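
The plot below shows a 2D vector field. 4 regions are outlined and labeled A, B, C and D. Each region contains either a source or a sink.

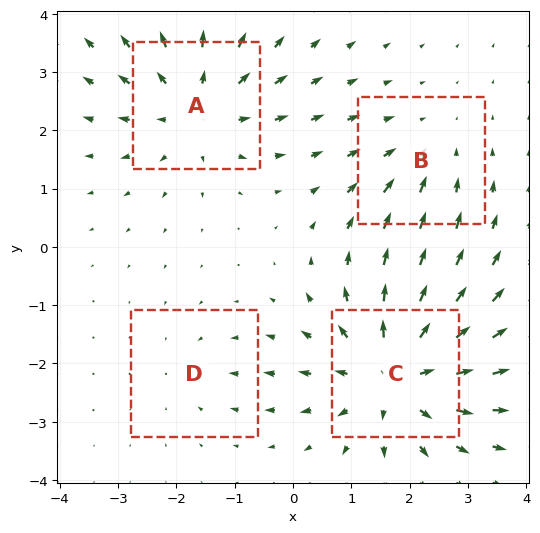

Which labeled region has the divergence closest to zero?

D

Divergence at each region's feature centre — A: about +5, B: about -3, C: about +6, D: about -2. Region D is closest to zero.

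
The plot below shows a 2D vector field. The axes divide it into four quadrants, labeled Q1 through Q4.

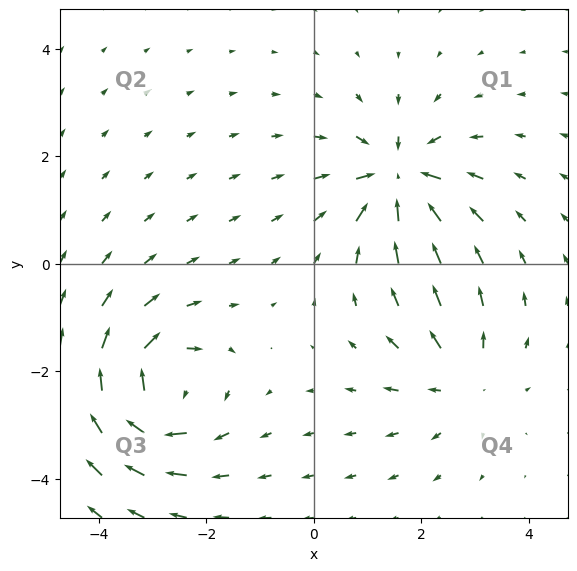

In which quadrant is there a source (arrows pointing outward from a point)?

The source sits at approximately (2.7, -2.2), which lies in quadrant Q4. The divergence there is about +3, positive as expected for a source.

Q4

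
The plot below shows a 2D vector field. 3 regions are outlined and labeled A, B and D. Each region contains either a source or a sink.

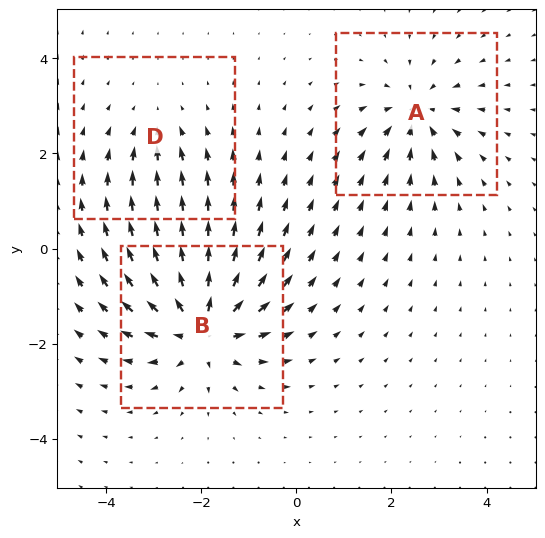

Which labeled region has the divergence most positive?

Divergence at each region's feature centre — A: about -4, B: about +6, D: about -2. Region B is most positive.

B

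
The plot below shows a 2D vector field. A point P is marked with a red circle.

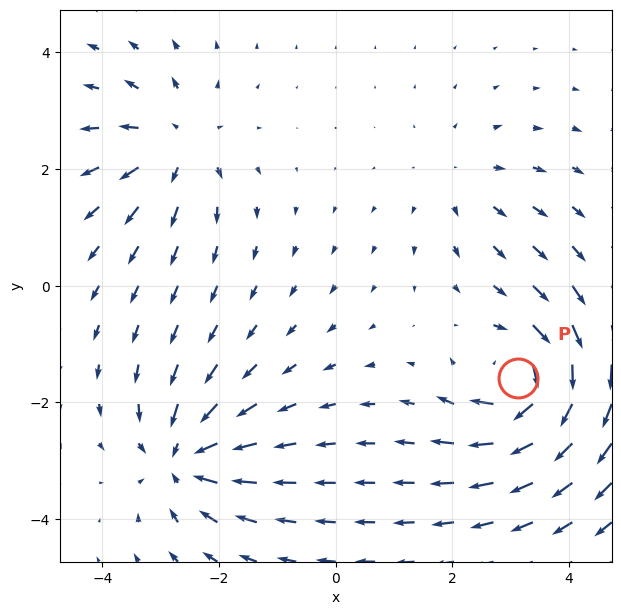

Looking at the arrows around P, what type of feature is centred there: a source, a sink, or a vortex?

vortex

At P (3.1, -1.6) the arrows circulate clockwise. Divergence ≈0, curl about -7 — near-zero divergence with nonzero curl is a vortex.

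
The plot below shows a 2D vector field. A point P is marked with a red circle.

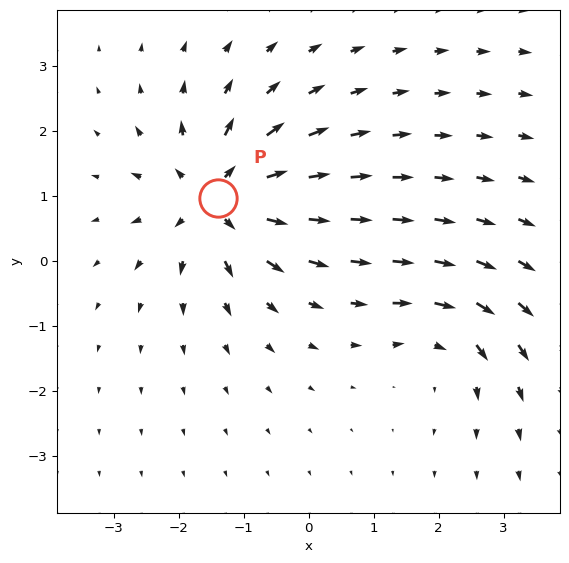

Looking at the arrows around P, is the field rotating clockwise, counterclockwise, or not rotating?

not rotating

Near P at (-1.4, 1.0) the arrows show no circulation. The curl there is ≈0.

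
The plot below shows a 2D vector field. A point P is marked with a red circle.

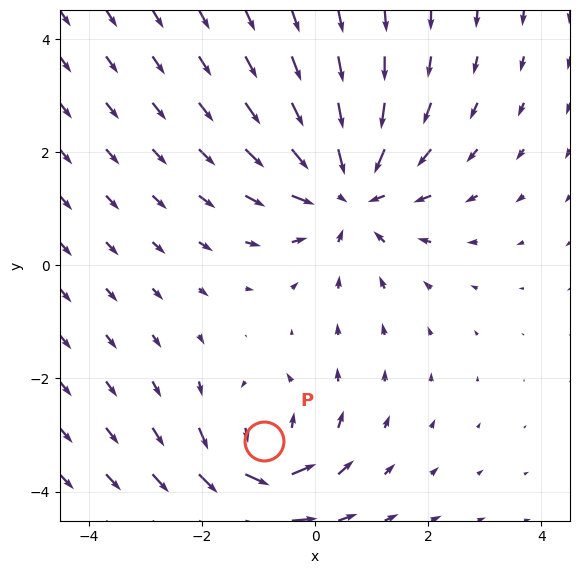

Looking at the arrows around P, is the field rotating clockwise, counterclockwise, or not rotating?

counterclockwise

Near P at (-0.9, -3.1) the arrows circulate counterclockwise. The curl (z-component) there is about +4; positive curl means counterclockwise rotation.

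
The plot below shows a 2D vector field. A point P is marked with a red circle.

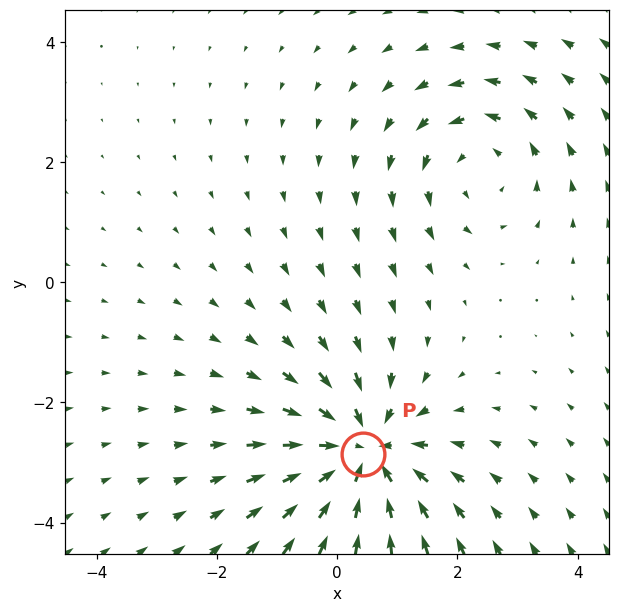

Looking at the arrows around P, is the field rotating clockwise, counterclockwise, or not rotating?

Near P at (0.4, -2.9) the arrows show no circulation. The curl there is ≈0.

not rotating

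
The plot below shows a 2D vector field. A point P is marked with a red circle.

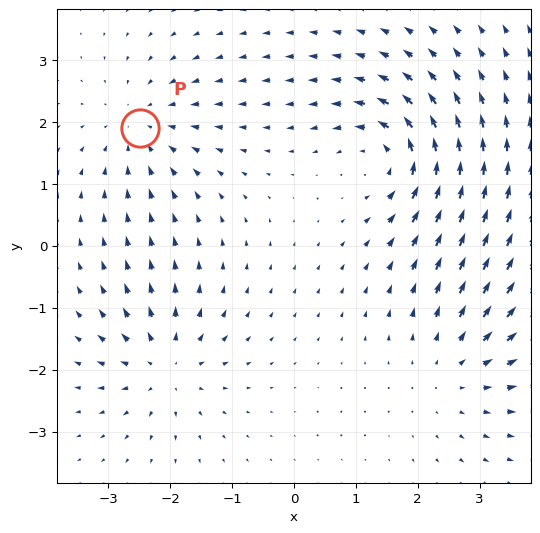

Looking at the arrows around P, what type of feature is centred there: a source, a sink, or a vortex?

At P (-2.5, 1.9) the arrows converge inward. Divergence about -4, curl ≈0 — negative divergence with near-zero curl is a sink.

sink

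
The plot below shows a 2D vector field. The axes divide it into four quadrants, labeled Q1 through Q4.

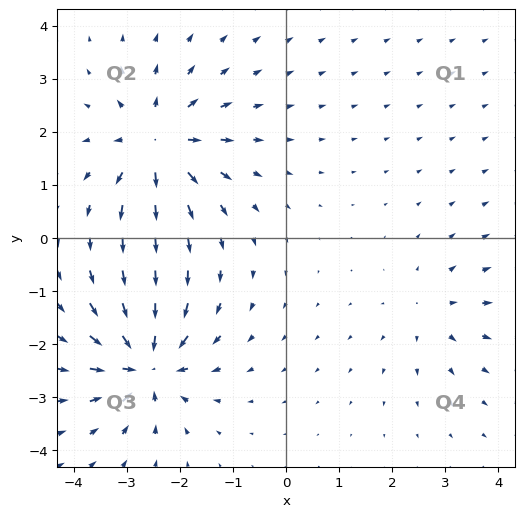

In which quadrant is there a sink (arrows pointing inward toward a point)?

Q3

The sink sits at approximately (-2.6, -2.4), which lies in quadrant Q3. The divergence there is about -7, negative as expected for a sink.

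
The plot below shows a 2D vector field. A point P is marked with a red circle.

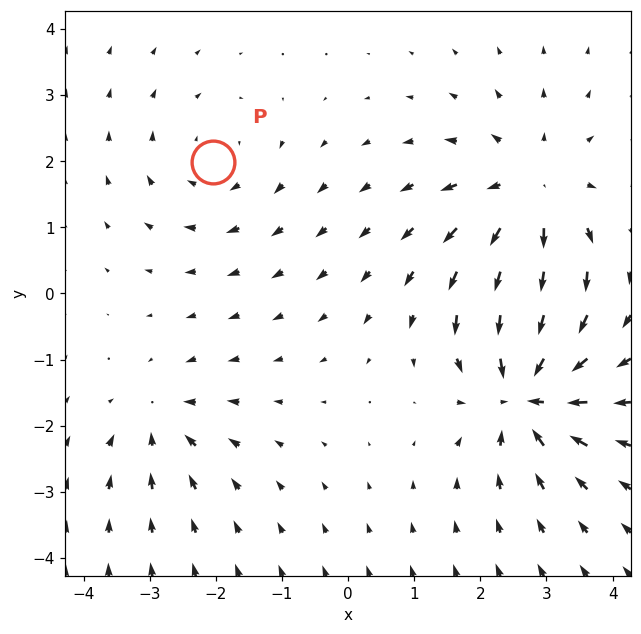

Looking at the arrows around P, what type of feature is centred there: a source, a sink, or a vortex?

At P (-2.0, 2.0) the arrows circulate clockwise. Divergence ≈0, curl about -3 — near-zero divergence with nonzero curl is a vortex.

vortex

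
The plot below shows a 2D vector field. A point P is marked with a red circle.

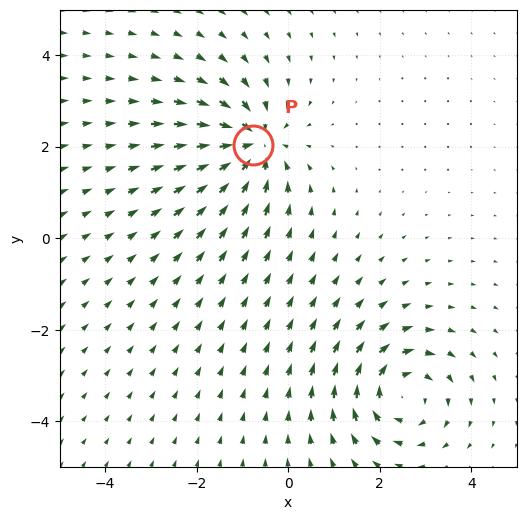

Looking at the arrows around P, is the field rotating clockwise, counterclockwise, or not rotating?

not rotating

Near P at (-0.8, 2.0) the arrows show no circulation. The curl there is ≈0.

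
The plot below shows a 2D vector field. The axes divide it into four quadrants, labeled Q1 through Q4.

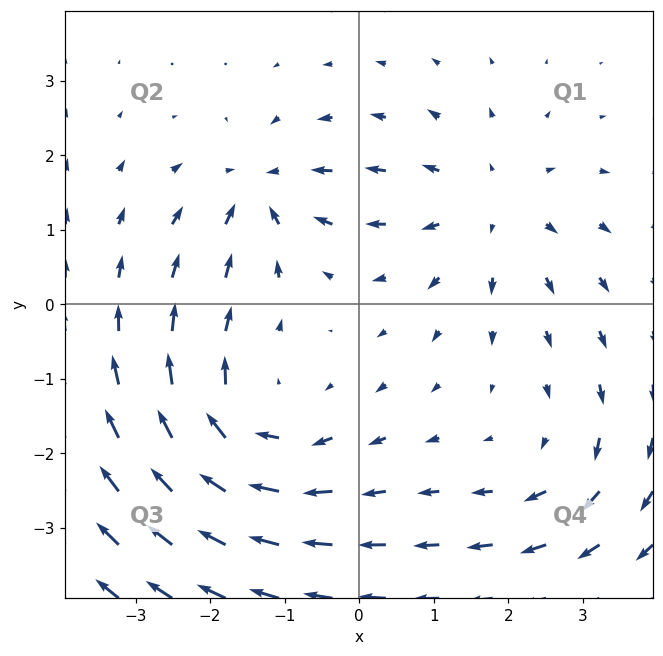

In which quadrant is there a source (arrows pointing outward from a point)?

Q1

The source sits at approximately (1.8, 1.3), which lies in quadrant Q1. The divergence there is about +3, positive as expected for a source.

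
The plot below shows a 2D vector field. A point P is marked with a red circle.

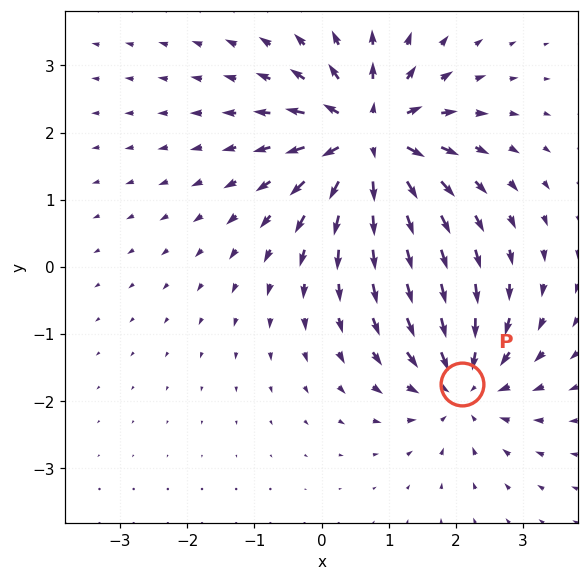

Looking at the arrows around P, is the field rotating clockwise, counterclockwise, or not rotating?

not rotating

Near P at (2.1, -1.7) the arrows show no circulation. The curl there is ≈0.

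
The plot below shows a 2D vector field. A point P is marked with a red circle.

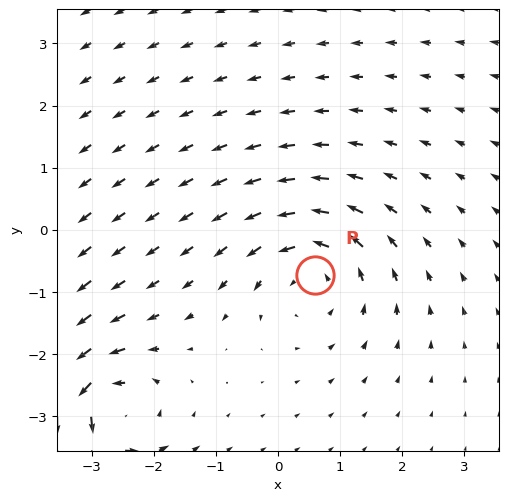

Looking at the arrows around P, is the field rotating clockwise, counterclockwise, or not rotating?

counterclockwise

Near P at (0.6, -0.7) the arrows circulate counterclockwise. The curl (z-component) there is about +3; positive curl means counterclockwise rotation.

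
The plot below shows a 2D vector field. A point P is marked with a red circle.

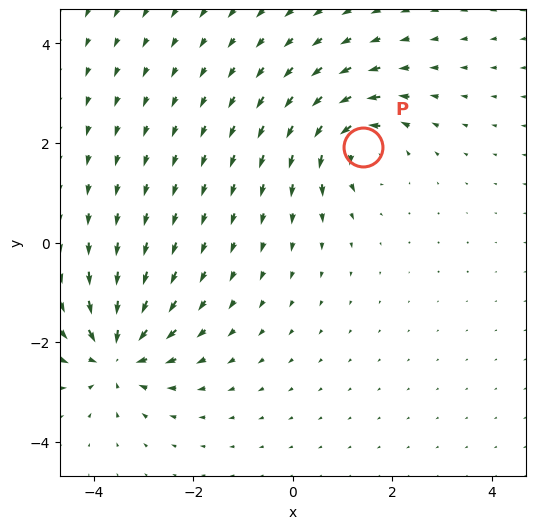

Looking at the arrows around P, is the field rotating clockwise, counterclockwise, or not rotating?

Near P at (1.4, 1.9) the arrows circulate counterclockwise. The curl (z-component) there is about +6; positive curl means counterclockwise rotation.

counterclockwise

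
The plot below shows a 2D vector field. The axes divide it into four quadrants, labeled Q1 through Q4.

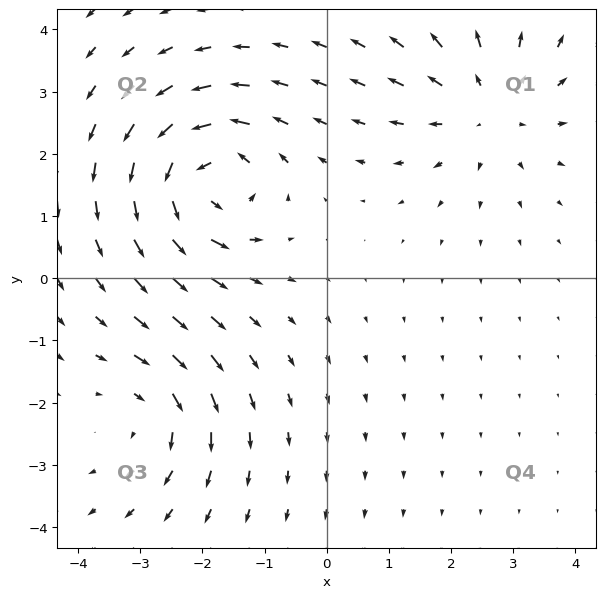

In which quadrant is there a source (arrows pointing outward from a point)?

Q1

The source sits at approximately (2.6, 2.8), which lies in quadrant Q1. The divergence there is about +3, positive as expected for a source.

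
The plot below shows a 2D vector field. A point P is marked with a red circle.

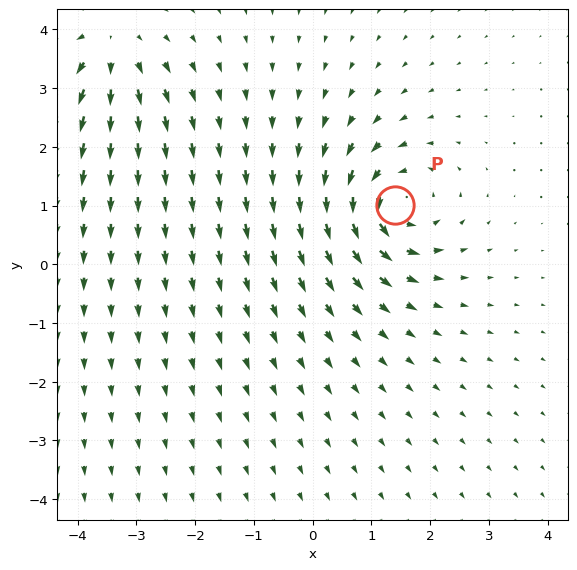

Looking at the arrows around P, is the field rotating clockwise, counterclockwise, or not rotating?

counterclockwise

Near P at (1.4, 1.0) the arrows circulate counterclockwise. The curl (z-component) there is about +5; positive curl means counterclockwise rotation.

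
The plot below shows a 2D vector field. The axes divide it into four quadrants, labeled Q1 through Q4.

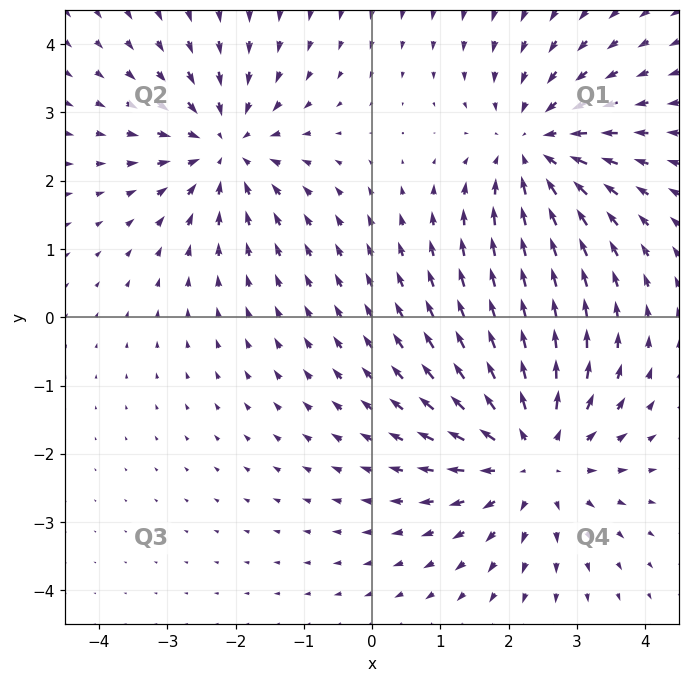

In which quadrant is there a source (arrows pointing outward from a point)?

Q4

The source sits at approximately (2.3, -2.0), which lies in quadrant Q4. The divergence there is about +4, positive as expected for a source.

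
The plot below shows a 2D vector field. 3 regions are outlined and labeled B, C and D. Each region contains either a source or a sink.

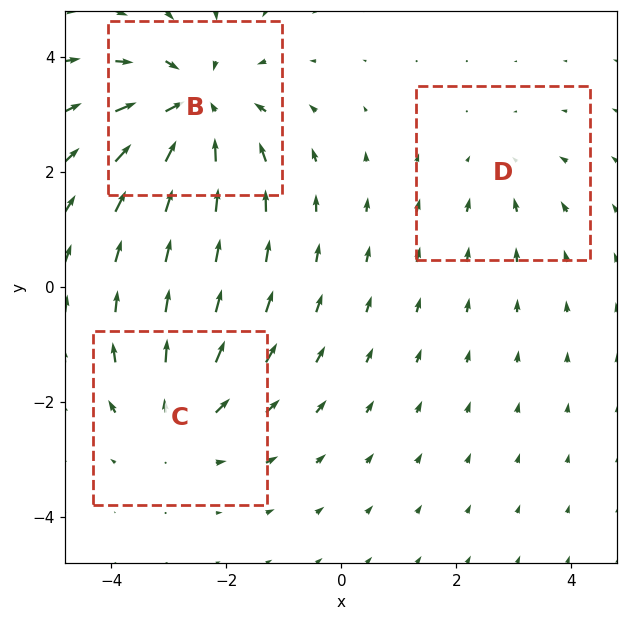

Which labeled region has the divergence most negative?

B

Divergence at each region's feature centre — B: about -4, C: about +3, D: about -2. Region B is most negative.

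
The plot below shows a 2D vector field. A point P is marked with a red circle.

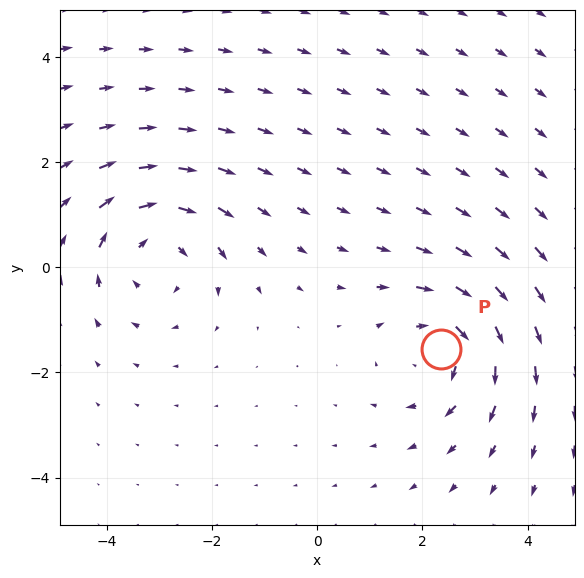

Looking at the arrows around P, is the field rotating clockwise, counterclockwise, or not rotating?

clockwise

Near P at (2.4, -1.6) the arrows circulate clockwise. The curl (z-component) there is about -5; negative curl means clockwise rotation.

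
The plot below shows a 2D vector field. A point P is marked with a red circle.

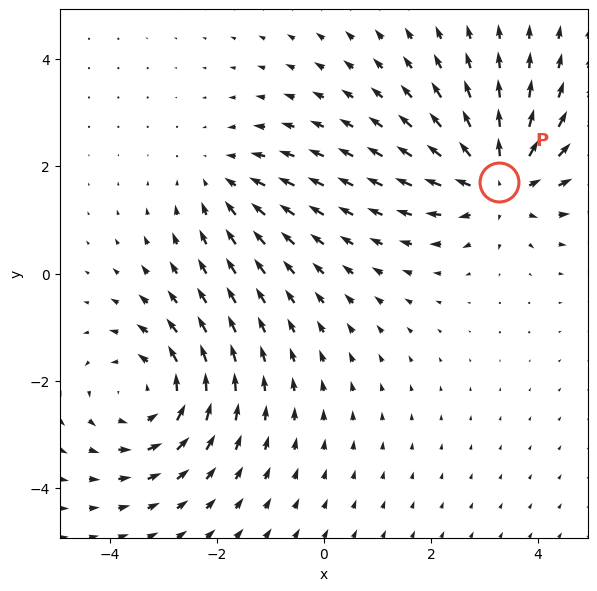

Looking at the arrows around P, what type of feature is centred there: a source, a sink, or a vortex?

At P (3.3, 1.7) the arrows spread outward. Divergence about +5, curl ≈0 — positive divergence with near-zero curl is a source.

source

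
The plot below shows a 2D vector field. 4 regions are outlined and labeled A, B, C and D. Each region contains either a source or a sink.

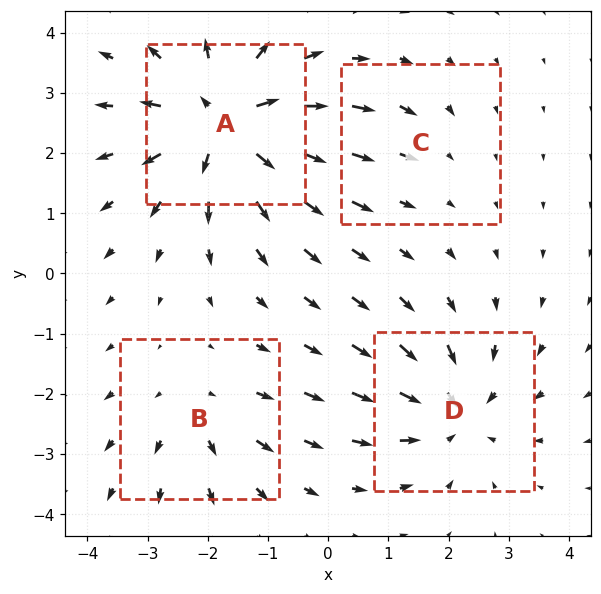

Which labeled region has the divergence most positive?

A

Divergence at each region's feature centre — A: about +7, B: about +3, C: about -2, D: about -5. Region A is most positive.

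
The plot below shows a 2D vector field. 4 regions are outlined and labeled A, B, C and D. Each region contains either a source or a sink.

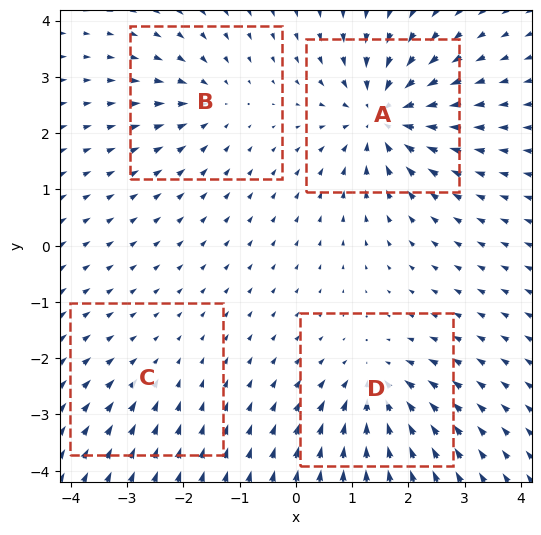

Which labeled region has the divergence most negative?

Divergence at each region's feature centre — A: about -8, B: about -4, C: about -2, D: about -6. Region A is most negative.

A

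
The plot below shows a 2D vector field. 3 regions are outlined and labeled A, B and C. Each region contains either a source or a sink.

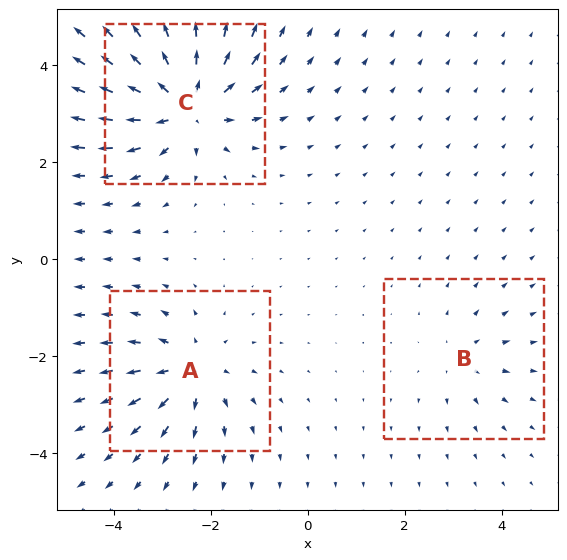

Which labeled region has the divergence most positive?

C

Divergence at each region's feature centre — A: about +4, B: about +2, C: about +6. Region C is most positive.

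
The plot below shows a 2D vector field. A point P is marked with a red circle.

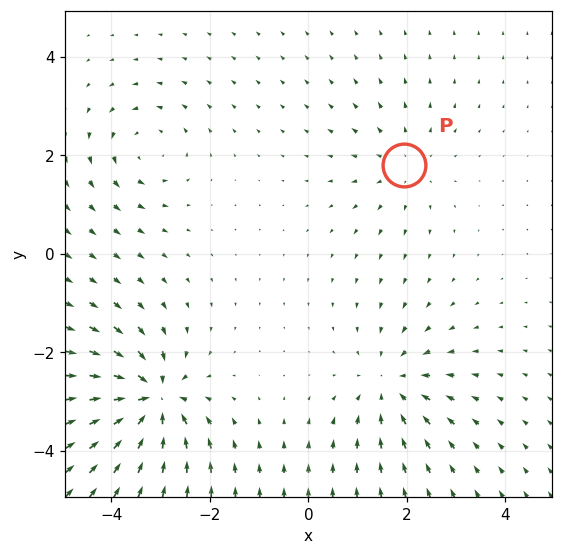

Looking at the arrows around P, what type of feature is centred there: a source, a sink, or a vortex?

At P (1.9, 1.8) the arrows spread outward. Divergence about +2, curl ≈0 — positive divergence with near-zero curl is a source.

source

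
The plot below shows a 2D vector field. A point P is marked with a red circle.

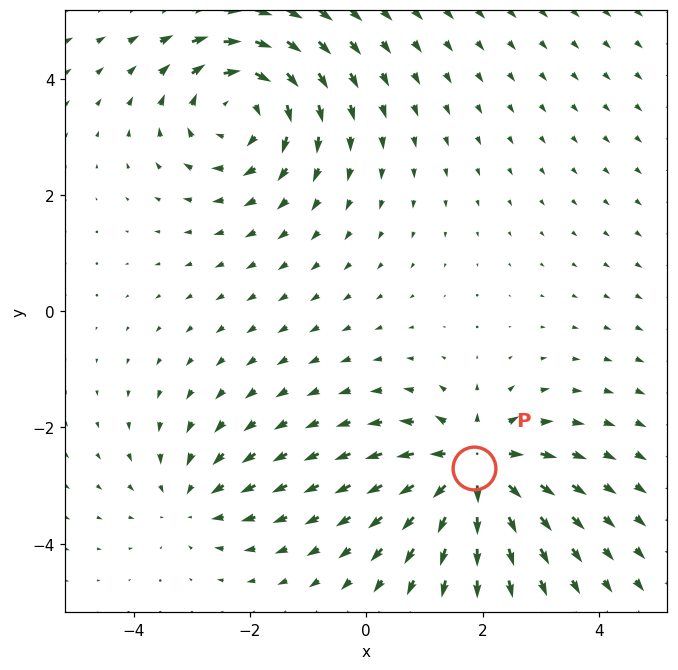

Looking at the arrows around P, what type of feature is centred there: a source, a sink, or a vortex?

source

At P (1.9, -2.7) the arrows spread outward. Divergence about +6, curl ≈0 — positive divergence with near-zero curl is a source.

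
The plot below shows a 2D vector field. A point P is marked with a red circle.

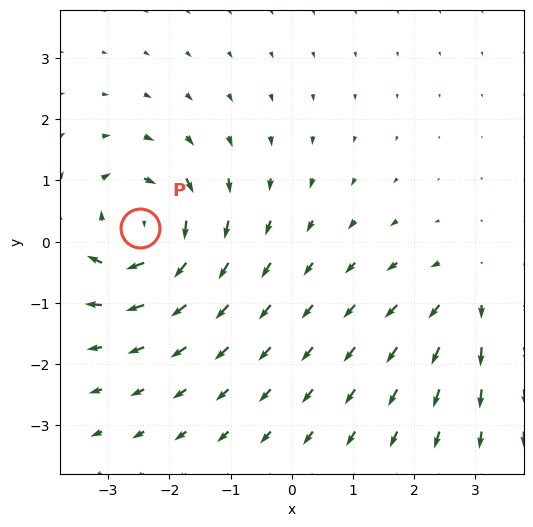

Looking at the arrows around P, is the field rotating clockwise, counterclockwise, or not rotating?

clockwise

Near P at (-2.5, 0.2) the arrows circulate clockwise. The curl (z-component) there is about -5; negative curl means clockwise rotation.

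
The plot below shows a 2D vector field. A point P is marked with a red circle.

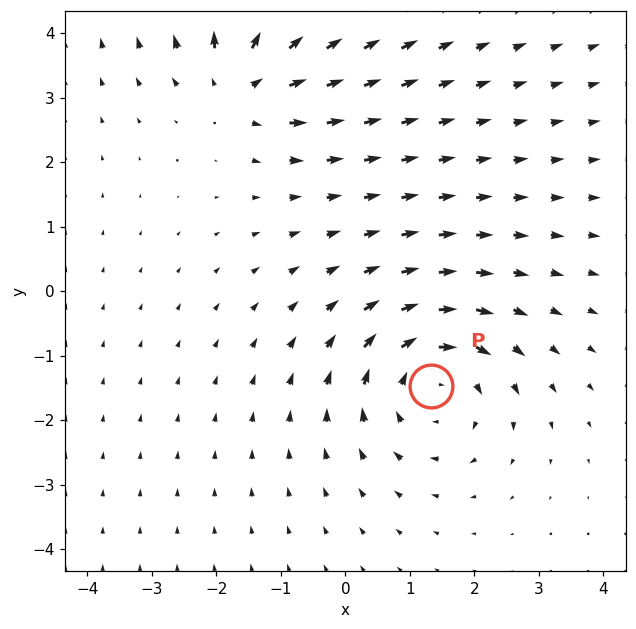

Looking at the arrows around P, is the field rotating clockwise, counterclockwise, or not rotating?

Near P at (1.3, -1.5) the arrows circulate clockwise. The curl (z-component) there is about -4; negative curl means clockwise rotation.

clockwise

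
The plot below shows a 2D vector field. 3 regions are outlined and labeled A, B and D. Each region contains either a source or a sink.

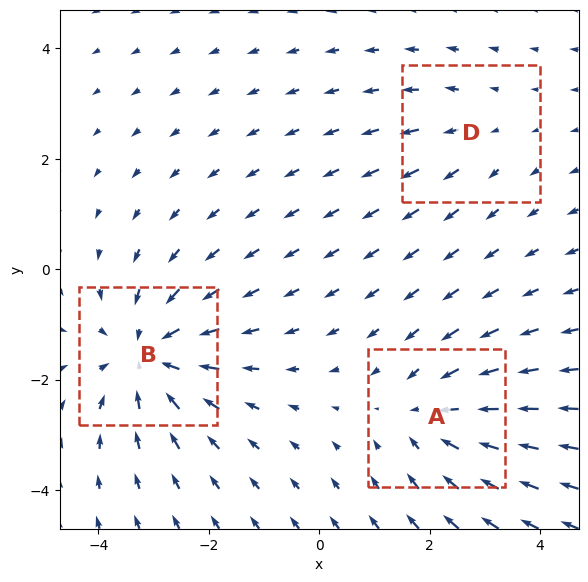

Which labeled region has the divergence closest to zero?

Divergence at each region's feature centre — A: about -3, B: about -4, D: about +2. Region D is closest to zero.

D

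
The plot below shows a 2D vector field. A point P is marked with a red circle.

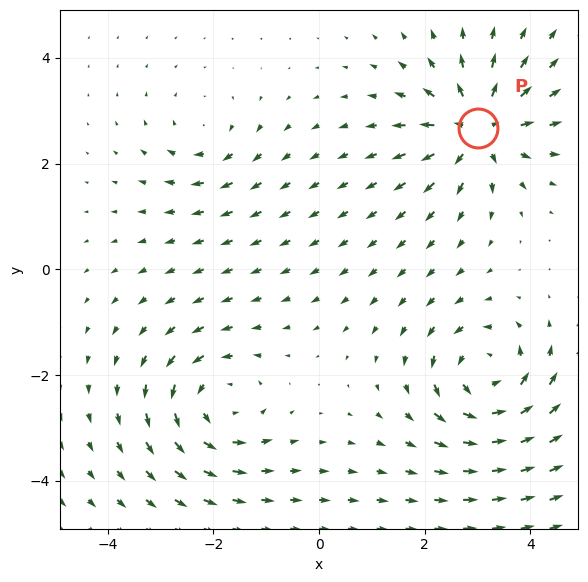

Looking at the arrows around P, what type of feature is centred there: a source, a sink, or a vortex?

source

At P (3.0, 2.7) the arrows spread outward. Divergence about +7, curl ≈0 — positive divergence with near-zero curl is a source.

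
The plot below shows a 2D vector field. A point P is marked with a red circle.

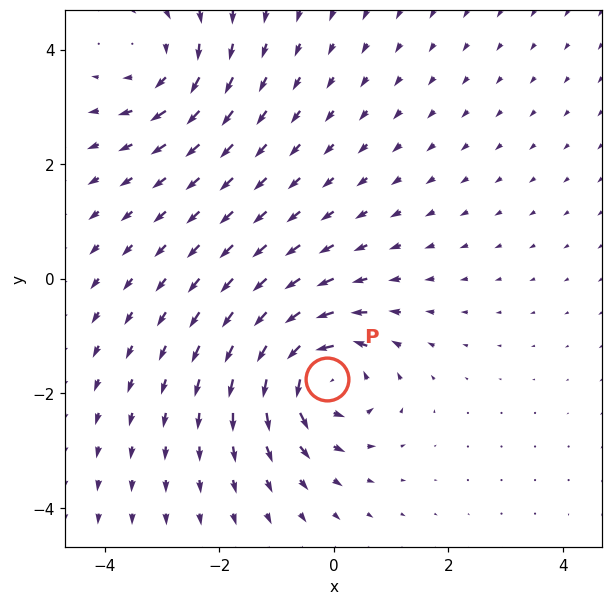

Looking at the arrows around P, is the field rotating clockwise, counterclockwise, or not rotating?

Near P at (-0.1, -1.8) the arrows circulate counterclockwise. The curl (z-component) there is about +7; positive curl means counterclockwise rotation.

counterclockwise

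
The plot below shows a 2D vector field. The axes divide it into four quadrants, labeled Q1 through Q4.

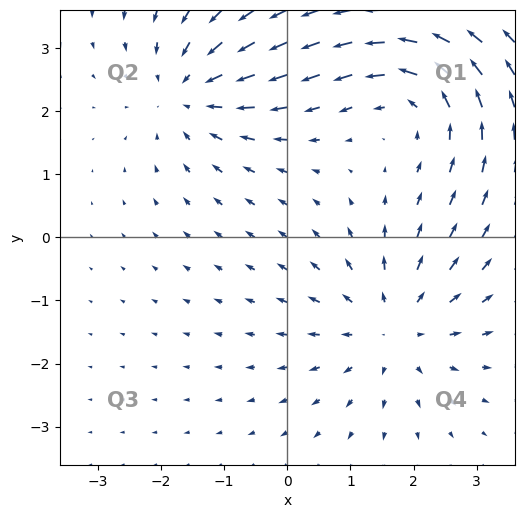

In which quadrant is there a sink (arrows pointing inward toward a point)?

The sink sits at approximately (-1.5, 2.3), which lies in quadrant Q2. The divergence there is about -4, negative as expected for a sink.

Q2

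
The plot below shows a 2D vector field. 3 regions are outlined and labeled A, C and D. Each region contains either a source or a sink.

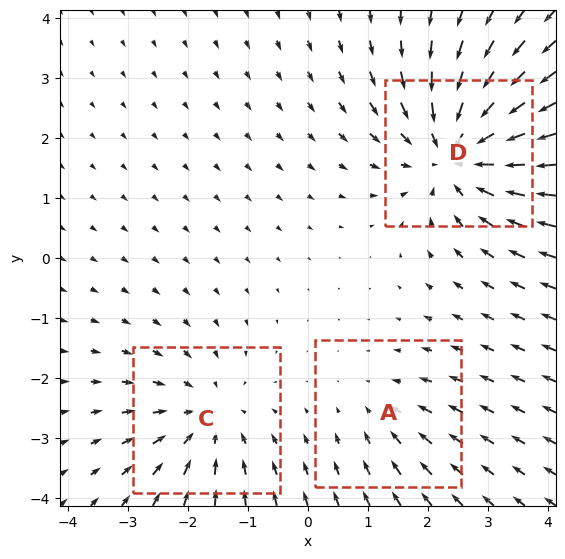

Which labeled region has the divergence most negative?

D

Divergence at each region's feature centre — A: about -2, C: about -3, D: about -5. Region D is most negative.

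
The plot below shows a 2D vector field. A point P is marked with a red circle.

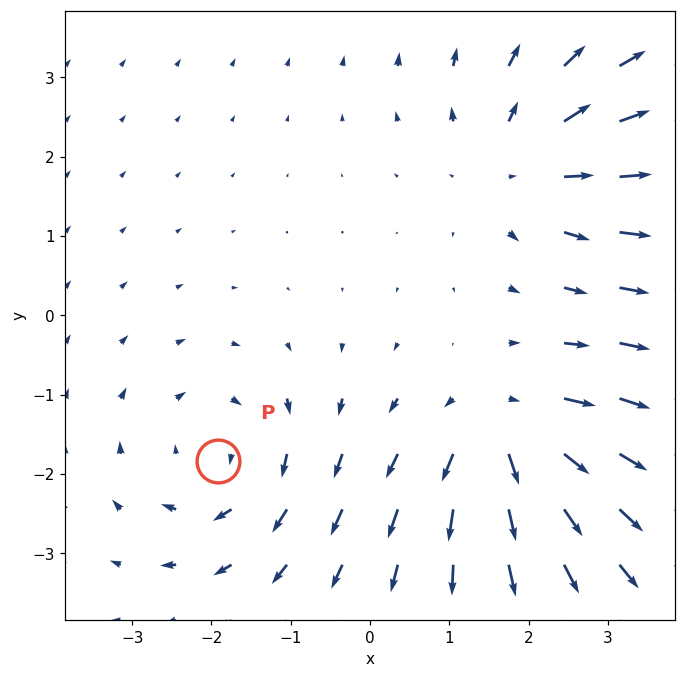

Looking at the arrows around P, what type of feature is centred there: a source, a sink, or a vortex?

At P (-1.9, -1.8) the arrows circulate clockwise. Divergence ≈0, curl about -3 — near-zero divergence with nonzero curl is a vortex.

vortex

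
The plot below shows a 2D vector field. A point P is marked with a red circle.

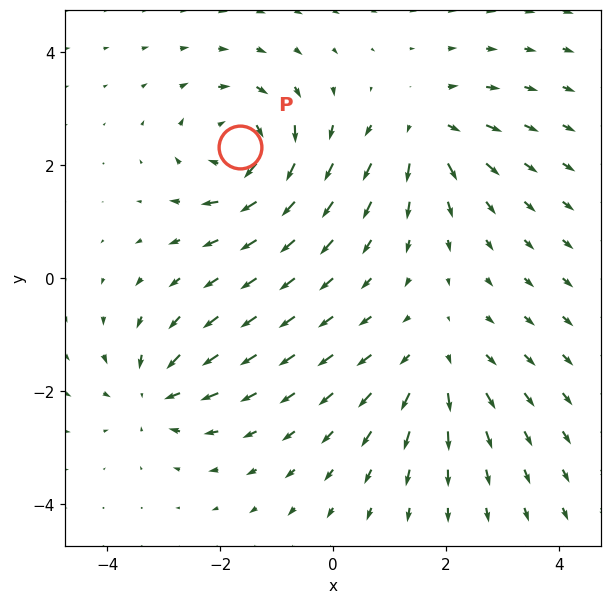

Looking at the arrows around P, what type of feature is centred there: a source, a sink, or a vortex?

At P (-1.6, 2.3) the arrows circulate clockwise. Divergence ≈0, curl about -6 — near-zero divergence with nonzero curl is a vortex.

vortex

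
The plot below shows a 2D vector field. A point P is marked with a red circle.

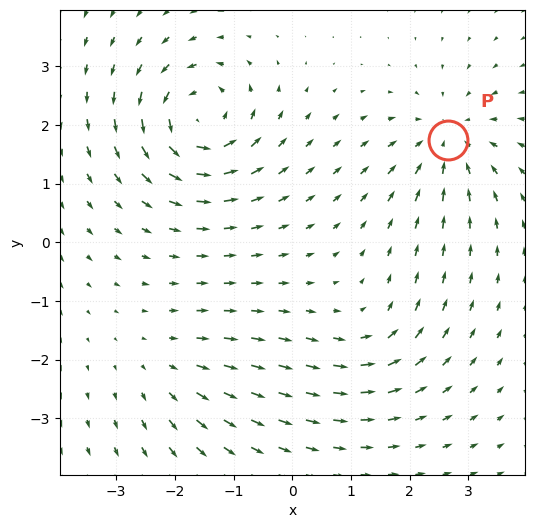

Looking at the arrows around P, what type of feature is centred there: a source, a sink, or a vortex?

At P (2.7, 1.8) the arrows converge inward. Divergence about -4, curl ≈0 — negative divergence with near-zero curl is a sink.

sink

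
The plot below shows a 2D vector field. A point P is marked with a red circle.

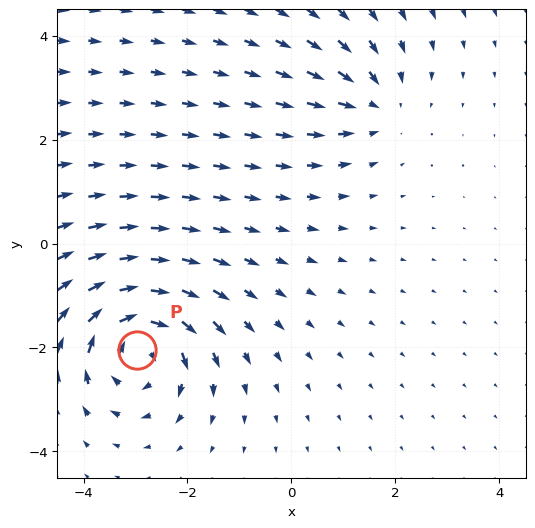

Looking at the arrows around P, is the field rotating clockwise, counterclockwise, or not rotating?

Near P at (-3.0, -2.1) the arrows circulate clockwise. The curl (z-component) there is about -5; negative curl means clockwise rotation.

clockwise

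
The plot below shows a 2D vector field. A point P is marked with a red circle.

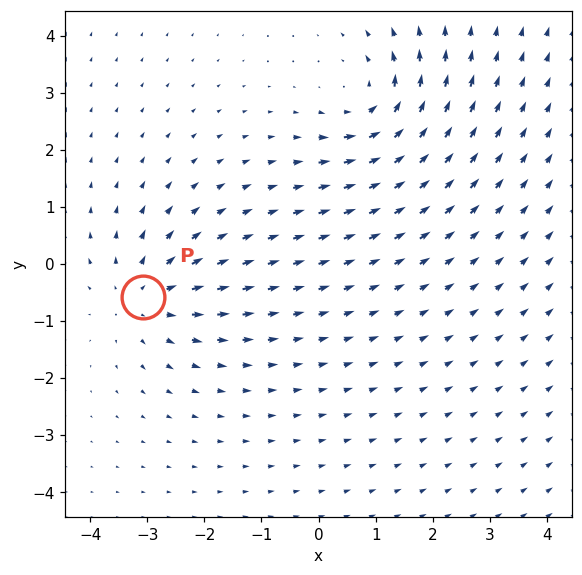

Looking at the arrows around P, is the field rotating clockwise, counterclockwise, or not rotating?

Near P at (-3.1, -0.6) the arrows show no circulation. The curl there is ≈0.

not rotating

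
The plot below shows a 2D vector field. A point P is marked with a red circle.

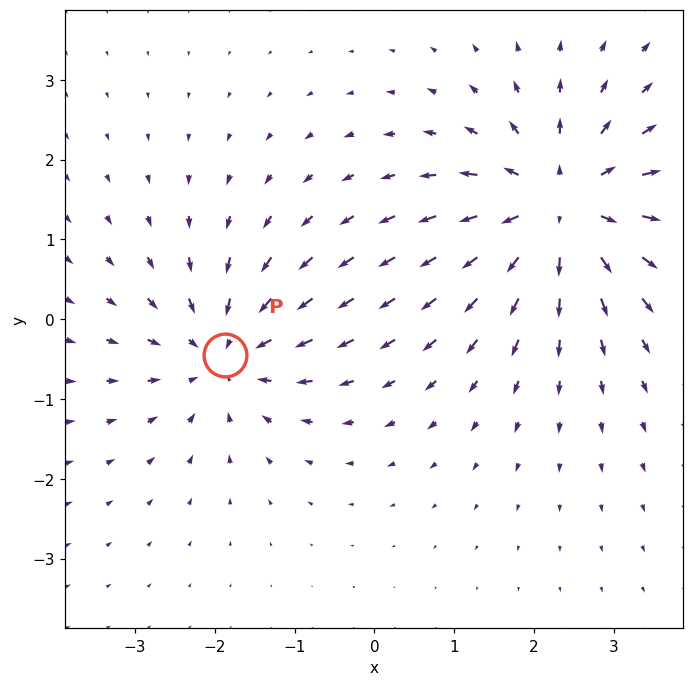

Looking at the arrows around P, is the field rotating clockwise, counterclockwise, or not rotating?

Near P at (-1.9, -0.5) the arrows show no circulation. The curl there is ≈0.

not rotating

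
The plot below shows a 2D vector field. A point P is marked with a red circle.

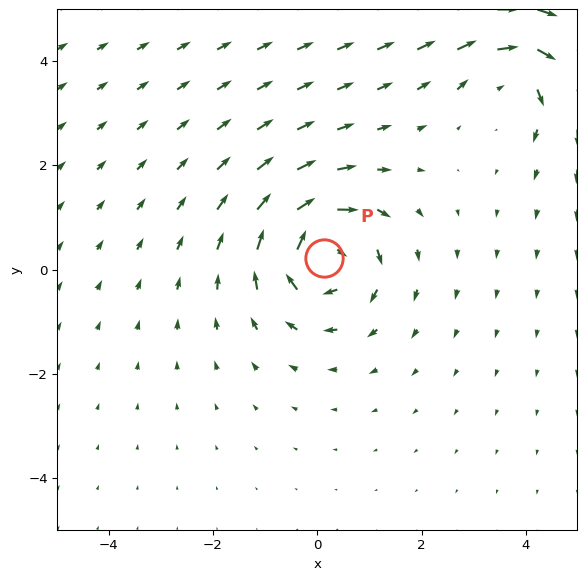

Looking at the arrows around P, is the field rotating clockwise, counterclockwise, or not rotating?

Near P at (0.1, 0.2) the arrows circulate clockwise. The curl (z-component) there is about -6; negative curl means clockwise rotation.

clockwise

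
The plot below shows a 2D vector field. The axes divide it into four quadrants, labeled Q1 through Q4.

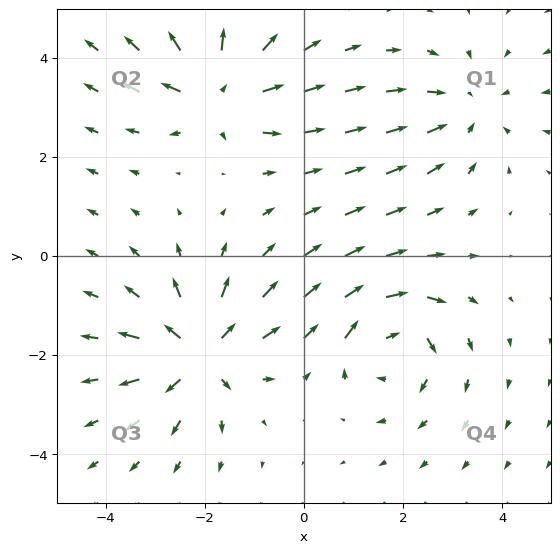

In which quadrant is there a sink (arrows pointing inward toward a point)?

Q1

The sink sits at approximately (3.3, 3.0), which lies in quadrant Q1. The divergence there is about -3, negative as expected for a sink.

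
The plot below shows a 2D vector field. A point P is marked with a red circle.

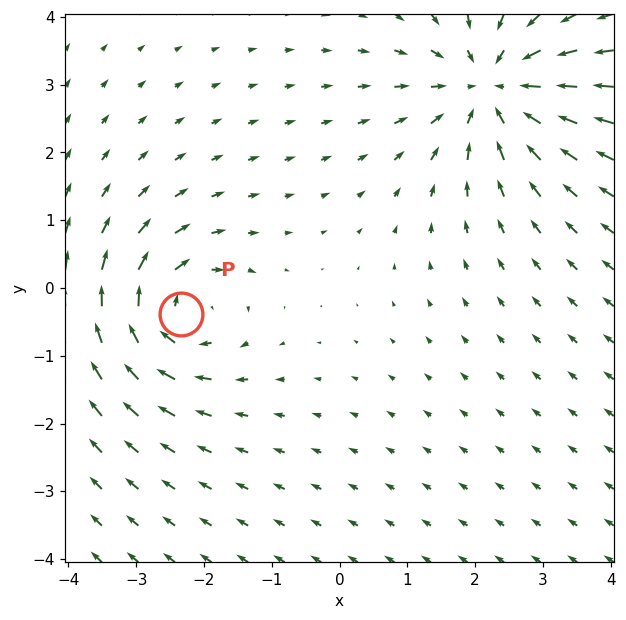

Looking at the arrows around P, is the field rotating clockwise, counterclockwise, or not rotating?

Near P at (-2.3, -0.4) the arrows circulate clockwise. The curl (z-component) there is about -4; negative curl means clockwise rotation.

clockwise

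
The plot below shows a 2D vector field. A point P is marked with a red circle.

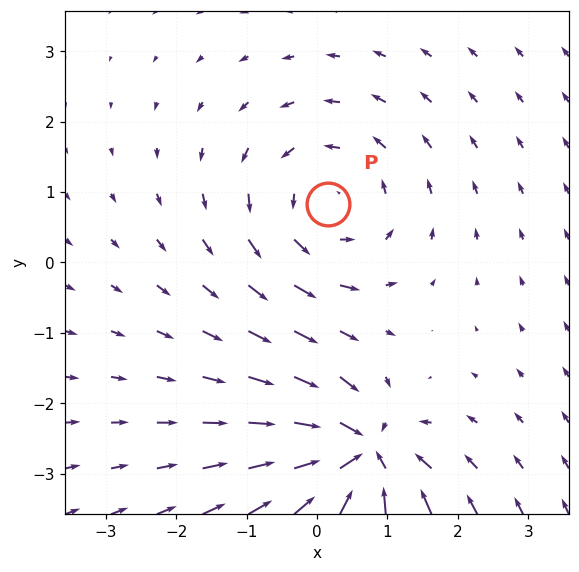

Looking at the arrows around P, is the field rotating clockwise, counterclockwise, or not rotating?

counterclockwise

Near P at (0.1, 0.8) the arrows circulate counterclockwise. The curl (z-component) there is about +3; positive curl means counterclockwise rotation.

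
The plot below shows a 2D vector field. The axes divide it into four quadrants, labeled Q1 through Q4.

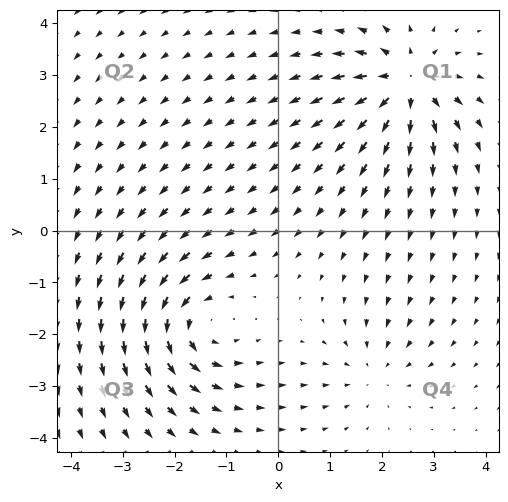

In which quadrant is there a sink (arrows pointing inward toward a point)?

Q4

The sink sits at approximately (1.8, -2.7), which lies in quadrant Q4. The divergence there is about -3, negative as expected for a sink.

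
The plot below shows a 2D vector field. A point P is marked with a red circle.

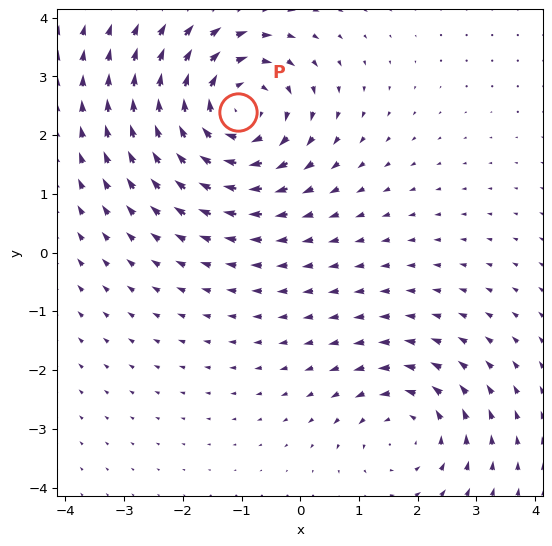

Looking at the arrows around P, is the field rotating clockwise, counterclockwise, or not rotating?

clockwise

Near P at (-1.1, 2.4) the arrows circulate clockwise. The curl (z-component) there is about -5; negative curl means clockwise rotation.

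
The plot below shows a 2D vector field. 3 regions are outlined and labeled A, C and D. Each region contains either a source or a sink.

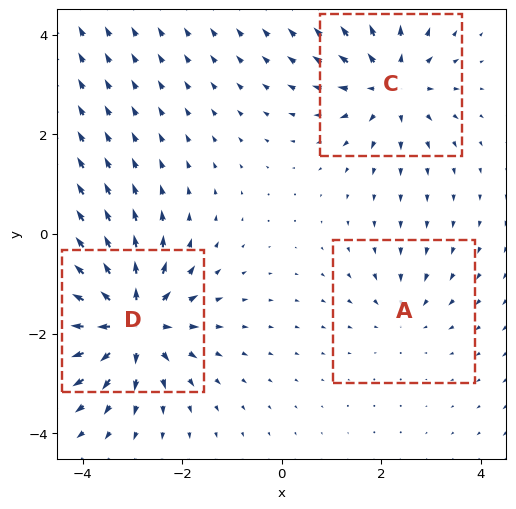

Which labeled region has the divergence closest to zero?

A

Divergence at each region's feature centre — A: about -2, C: about +4, D: about +6. Region A is closest to zero.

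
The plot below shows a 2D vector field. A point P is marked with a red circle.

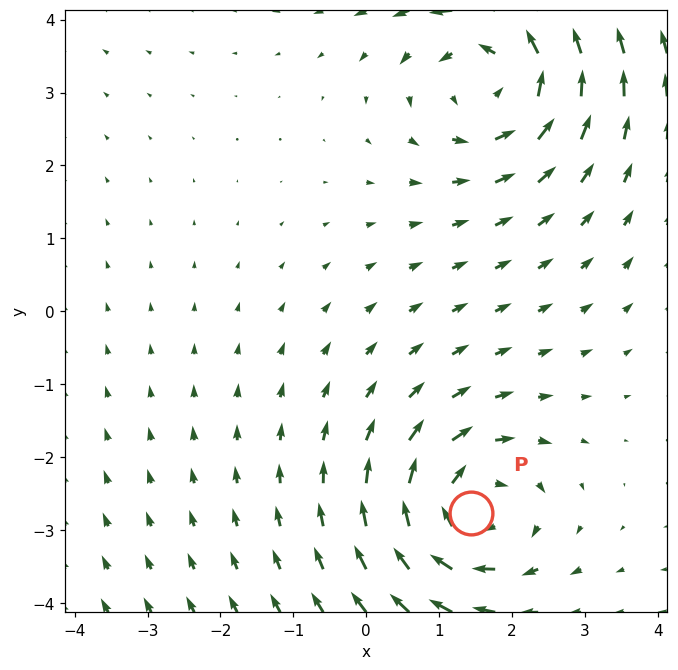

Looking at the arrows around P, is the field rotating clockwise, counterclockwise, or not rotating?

clockwise

Near P at (1.4, -2.8) the arrows circulate clockwise. The curl (z-component) there is about -4; negative curl means clockwise rotation.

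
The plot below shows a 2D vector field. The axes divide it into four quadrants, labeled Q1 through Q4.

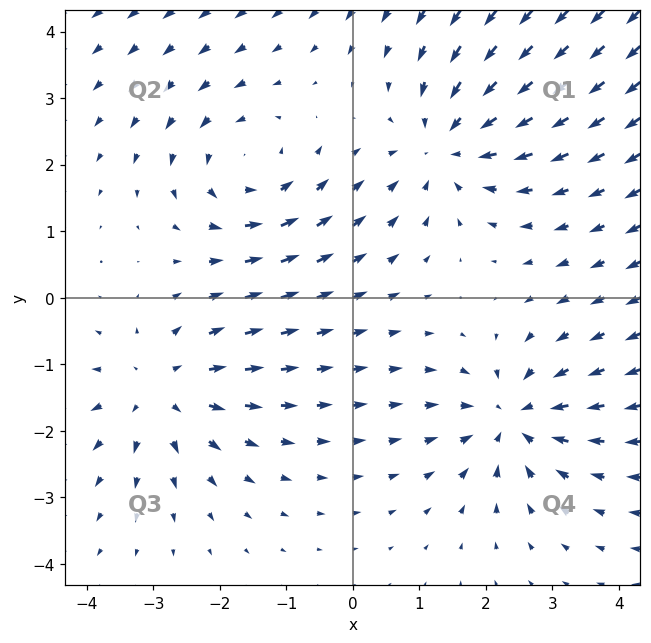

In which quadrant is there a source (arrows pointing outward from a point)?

The source sits at approximately (-2.9, -1.4), which lies in quadrant Q3. The divergence there is about +3, positive as expected for a source.

Q3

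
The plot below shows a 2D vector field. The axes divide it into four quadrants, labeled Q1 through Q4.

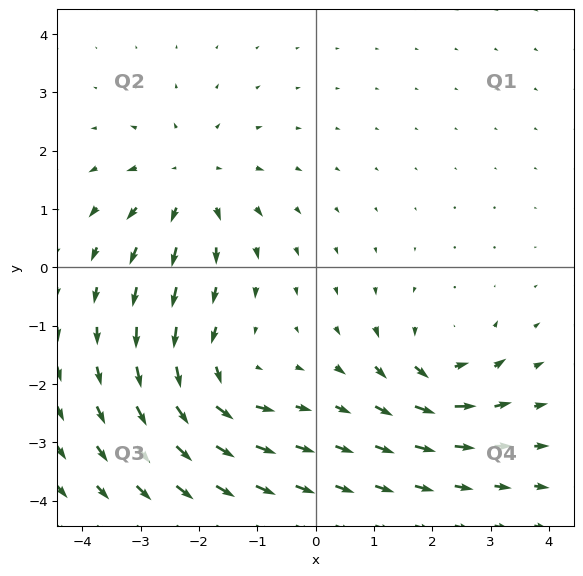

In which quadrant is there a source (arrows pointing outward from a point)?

The source sits at approximately (-2.2, 1.4), which lies in quadrant Q2. The divergence there is about +3, positive as expected for a source.

Q2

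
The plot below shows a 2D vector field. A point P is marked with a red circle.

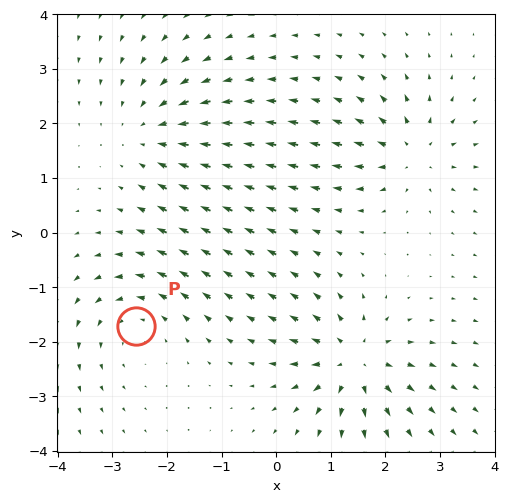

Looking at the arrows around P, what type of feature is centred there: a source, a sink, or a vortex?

vortex

At P (-2.6, -1.7) the arrows circulate counterclockwise. Divergence ≈0, curl about +3 — near-zero divergence with nonzero curl is a vortex.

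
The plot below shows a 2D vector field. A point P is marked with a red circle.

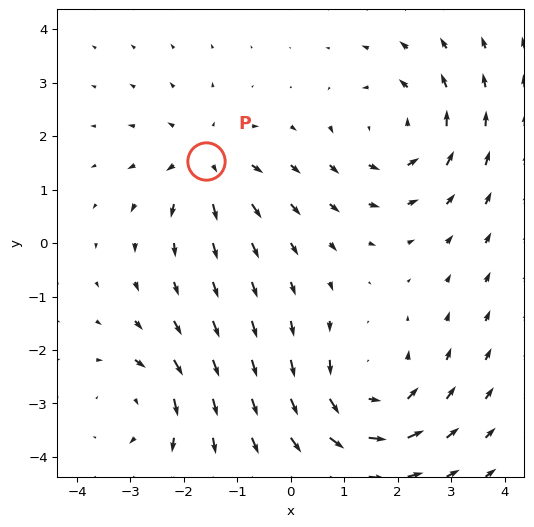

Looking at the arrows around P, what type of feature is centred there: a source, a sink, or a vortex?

source

At P (-1.6, 1.5) the arrows spread outward. Divergence about +3, curl ≈0 — positive divergence with near-zero curl is a source.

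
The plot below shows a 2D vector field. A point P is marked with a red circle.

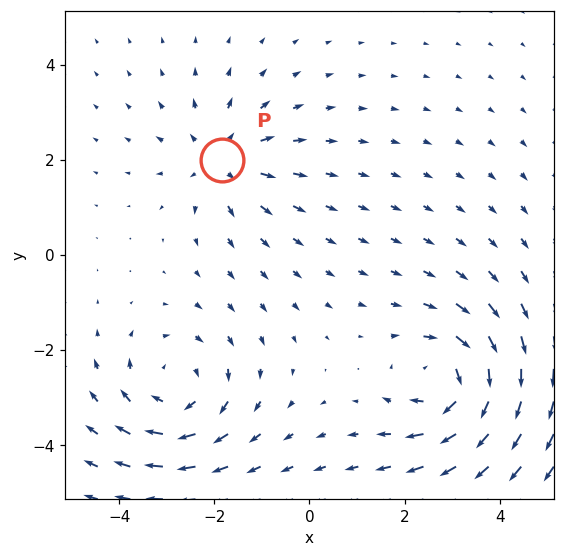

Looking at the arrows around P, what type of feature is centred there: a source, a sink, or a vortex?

At P (-1.8, 2.0) the arrows spread outward. Divergence about +4, curl ≈0 — positive divergence with near-zero curl is a source.

source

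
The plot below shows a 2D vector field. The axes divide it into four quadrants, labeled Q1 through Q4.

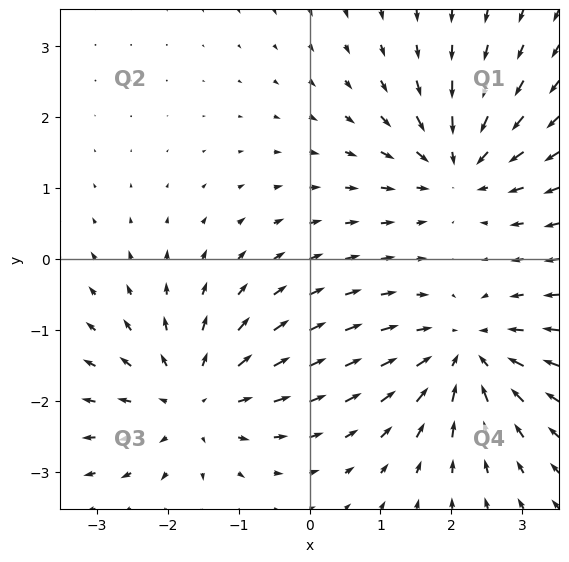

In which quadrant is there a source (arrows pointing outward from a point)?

Q3

The source sits at approximately (-1.6, -2.0), which lies in quadrant Q3. The divergence there is about +4, positive as expected for a source.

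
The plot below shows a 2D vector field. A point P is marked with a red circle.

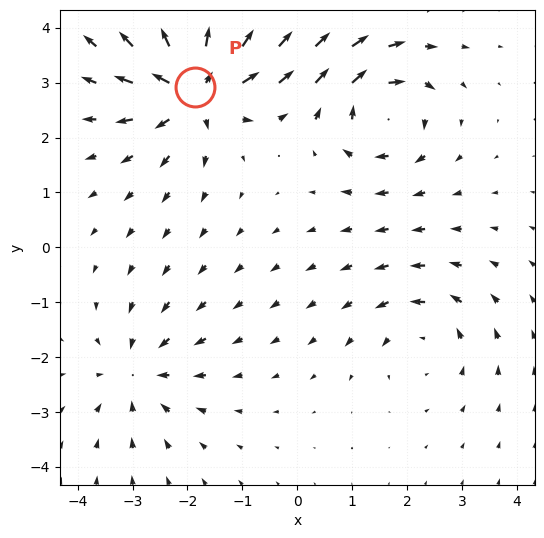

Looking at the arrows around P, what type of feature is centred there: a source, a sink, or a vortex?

source

At P (-1.9, 2.9) the arrows spread outward. Divergence about +6, curl ≈0 — positive divergence with near-zero curl is a source.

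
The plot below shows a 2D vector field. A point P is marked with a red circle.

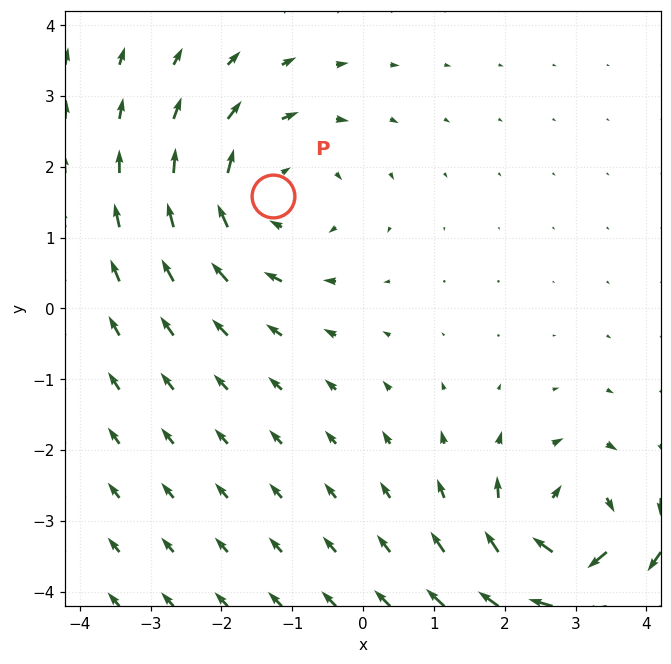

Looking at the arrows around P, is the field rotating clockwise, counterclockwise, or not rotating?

clockwise

Near P at (-1.3, 1.6) the arrows circulate clockwise. The curl (z-component) there is about -3; negative curl means clockwise rotation.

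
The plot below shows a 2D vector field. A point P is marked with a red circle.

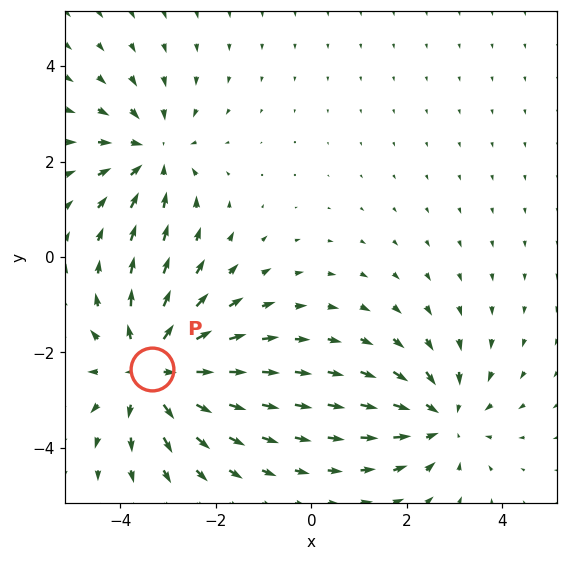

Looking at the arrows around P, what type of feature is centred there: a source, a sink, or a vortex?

At P (-3.3, -2.3) the arrows spread outward. Divergence about +4, curl ≈0 — positive divergence with near-zero curl is a source.

source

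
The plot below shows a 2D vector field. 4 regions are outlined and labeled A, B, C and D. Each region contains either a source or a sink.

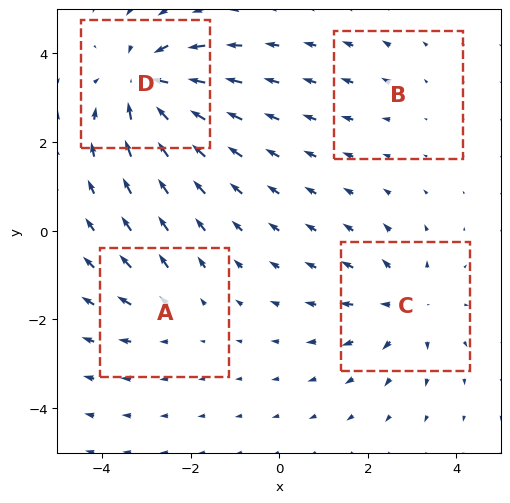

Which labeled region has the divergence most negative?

Divergence at each region's feature centre — A: about +3, B: about +2, C: about +4, D: about -7. Region D is most negative.

D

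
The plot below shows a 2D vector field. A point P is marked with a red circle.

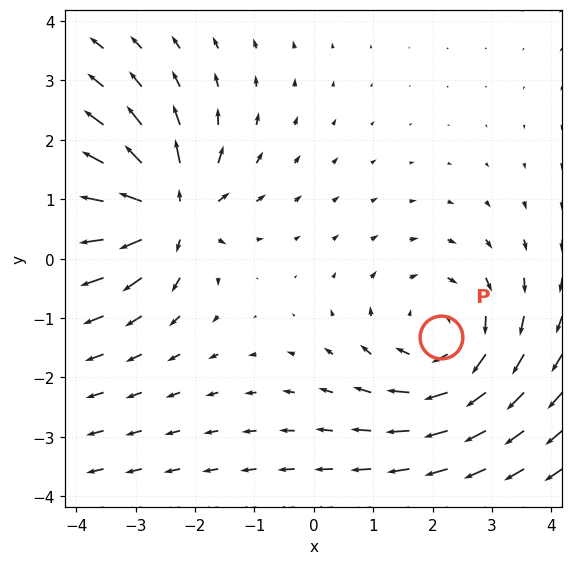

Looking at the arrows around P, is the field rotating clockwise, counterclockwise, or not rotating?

Near P at (2.1, -1.3) the arrows circulate clockwise. The curl (z-component) there is about -3; negative curl means clockwise rotation.

clockwise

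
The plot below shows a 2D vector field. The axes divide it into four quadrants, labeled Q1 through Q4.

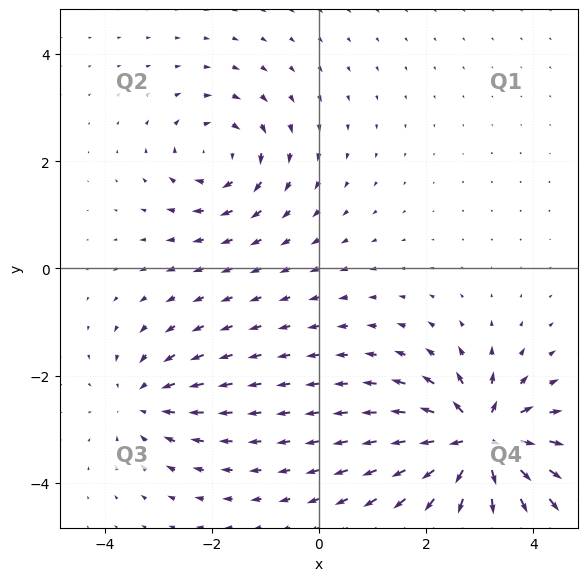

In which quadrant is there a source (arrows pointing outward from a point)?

The source sits at approximately (3.0, -3.2), which lies in quadrant Q4. The divergence there is about +7, positive as expected for a source.

Q4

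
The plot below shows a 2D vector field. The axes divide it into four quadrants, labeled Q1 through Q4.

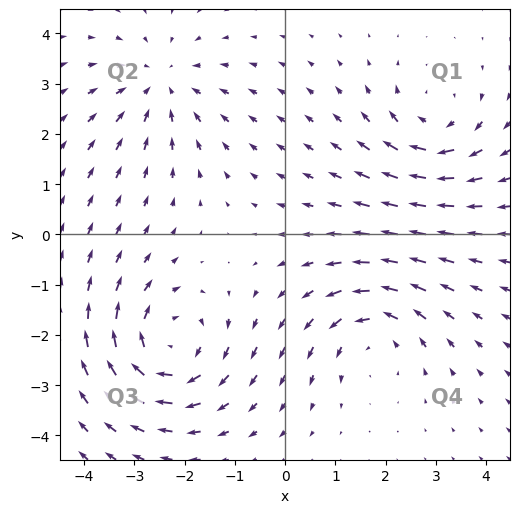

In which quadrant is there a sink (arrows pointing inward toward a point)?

Q2

The sink sits at approximately (-2.5, 3.0), which lies in quadrant Q2. The divergence there is about -3, negative as expected for a sink.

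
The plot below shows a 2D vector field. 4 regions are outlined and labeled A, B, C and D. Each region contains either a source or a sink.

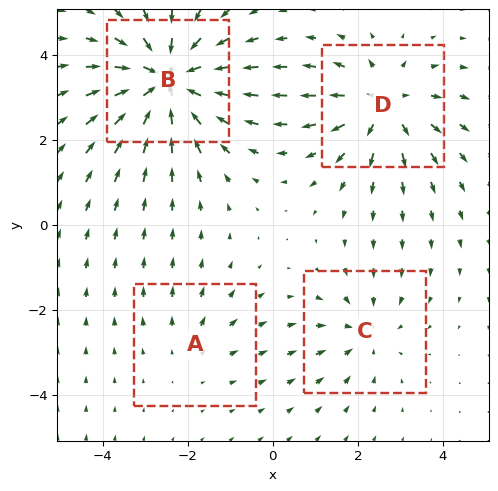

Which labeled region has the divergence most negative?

Divergence at each region's feature centre — A: about +2, B: about -7, C: about -3, D: about +5. Region B is most negative.

B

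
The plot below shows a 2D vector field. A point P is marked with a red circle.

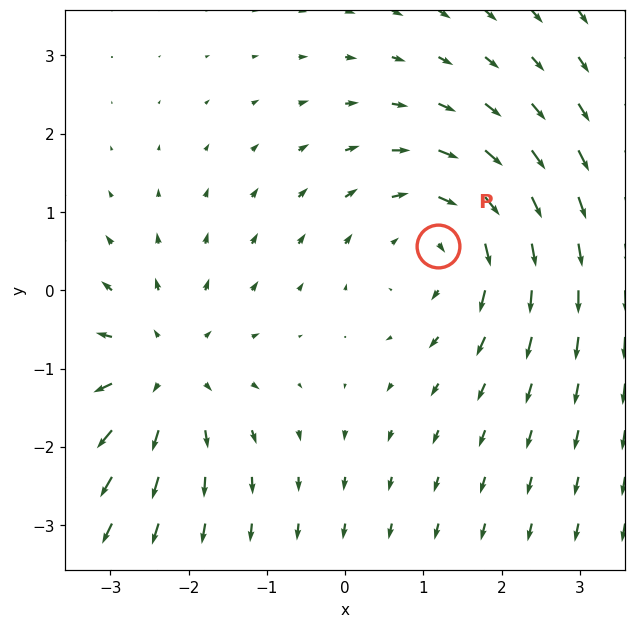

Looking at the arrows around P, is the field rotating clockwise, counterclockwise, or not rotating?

clockwise

Near P at (1.2, 0.6) the arrows circulate clockwise. The curl (z-component) there is about -3; negative curl means clockwise rotation.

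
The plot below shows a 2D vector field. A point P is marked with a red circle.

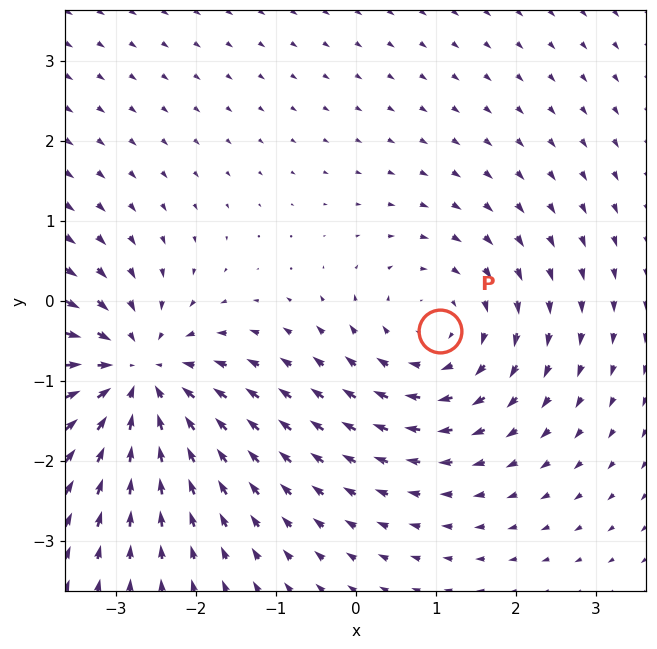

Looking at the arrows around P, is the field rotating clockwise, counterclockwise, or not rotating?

Near P at (1.0, -0.4) the arrows circulate clockwise. The curl (z-component) there is about -2; negative curl means clockwise rotation.

clockwise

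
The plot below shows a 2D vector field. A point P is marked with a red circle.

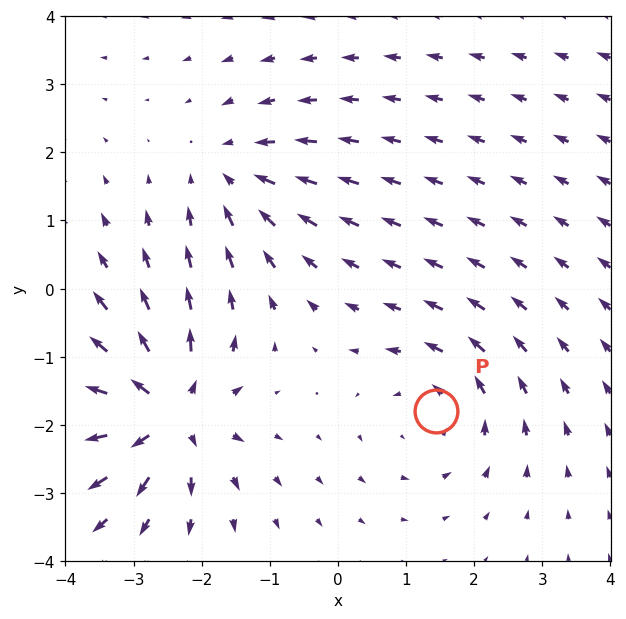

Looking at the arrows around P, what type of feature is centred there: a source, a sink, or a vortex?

At P (1.4, -1.8) the arrows circulate counterclockwise. Divergence ≈0, curl about +3 — near-zero divergence with nonzero curl is a vortex.

vortex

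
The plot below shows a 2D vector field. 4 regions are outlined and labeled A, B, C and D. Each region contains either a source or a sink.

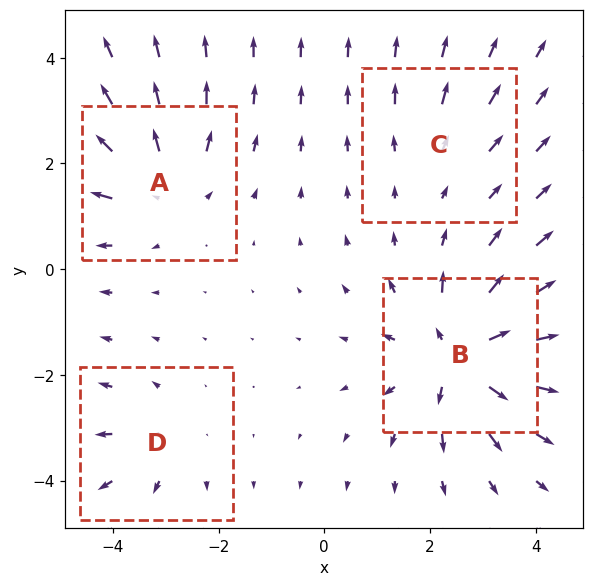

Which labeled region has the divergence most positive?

Divergence at each region's feature centre — A: about +5, B: about +7, C: about +2, D: about +3. Region B is most positive.

B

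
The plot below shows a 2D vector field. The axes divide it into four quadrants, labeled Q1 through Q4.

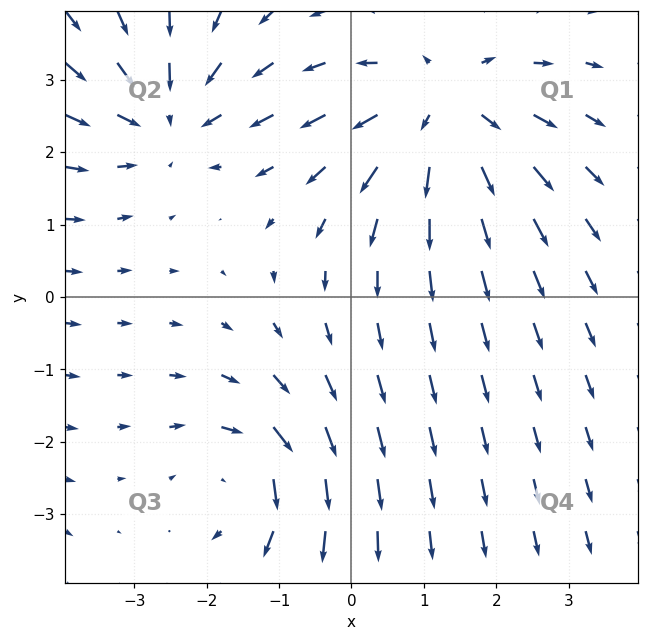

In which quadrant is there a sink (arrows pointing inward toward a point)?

The sink sits at approximately (-2.5, 2.5), which lies in quadrant Q2. The divergence there is about -3, negative as expected for a sink.

Q2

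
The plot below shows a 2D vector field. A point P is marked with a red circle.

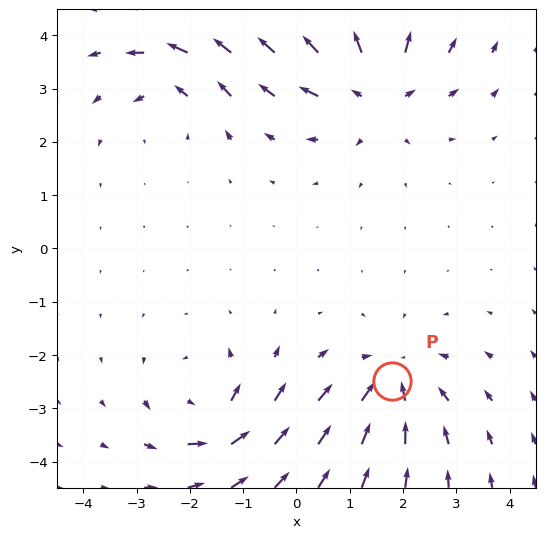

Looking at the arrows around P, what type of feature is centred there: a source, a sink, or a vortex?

At P (1.8, -2.5) the arrows converge inward. Divergence about -4, curl ≈0 — negative divergence with near-zero curl is a sink.

sink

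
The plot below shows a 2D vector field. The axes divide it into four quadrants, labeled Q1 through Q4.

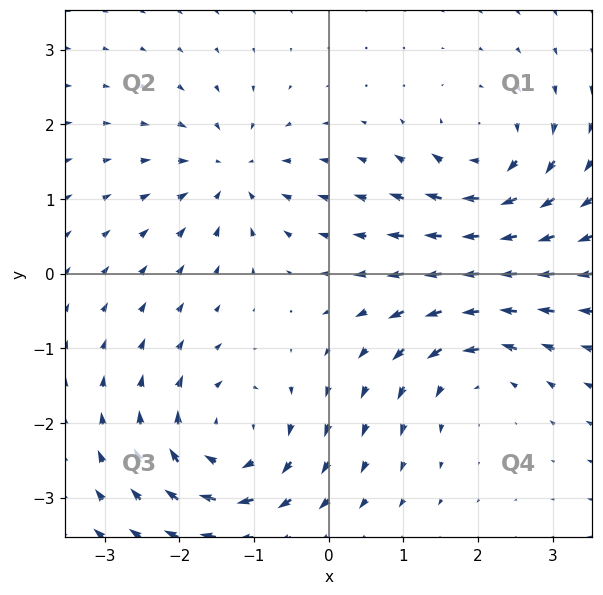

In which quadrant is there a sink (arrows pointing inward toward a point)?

Q2

The sink sits at approximately (-1.3, 1.3), which lies in quadrant Q2. The divergence there is about -5, negative as expected for a sink.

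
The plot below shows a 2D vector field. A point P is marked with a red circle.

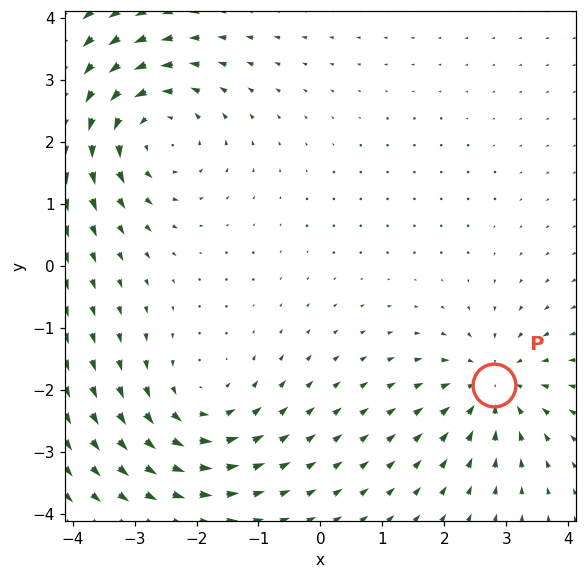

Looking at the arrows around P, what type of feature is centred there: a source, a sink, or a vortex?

At P (2.8, -1.9) the arrows converge inward. Divergence about -4, curl ≈0 — negative divergence with near-zero curl is a sink.

sink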